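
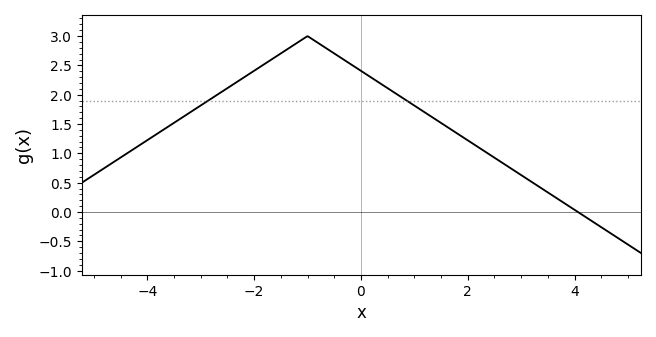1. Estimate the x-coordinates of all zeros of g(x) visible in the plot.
4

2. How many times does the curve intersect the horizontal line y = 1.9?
2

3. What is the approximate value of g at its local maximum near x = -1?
3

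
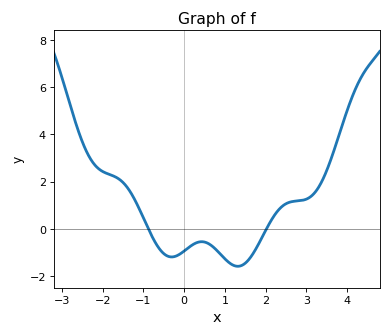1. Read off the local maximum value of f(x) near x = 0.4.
-0.539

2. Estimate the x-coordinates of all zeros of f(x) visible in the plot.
-0.878, 2.02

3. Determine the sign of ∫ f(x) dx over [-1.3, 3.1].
negative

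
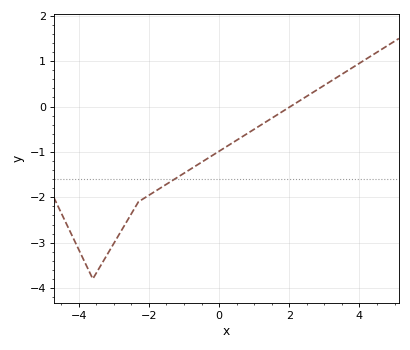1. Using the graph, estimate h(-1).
-1.47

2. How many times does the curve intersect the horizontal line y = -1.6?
1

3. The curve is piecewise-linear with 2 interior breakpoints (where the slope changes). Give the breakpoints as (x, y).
(-3.6, -3.8); (-2.3, -2.1)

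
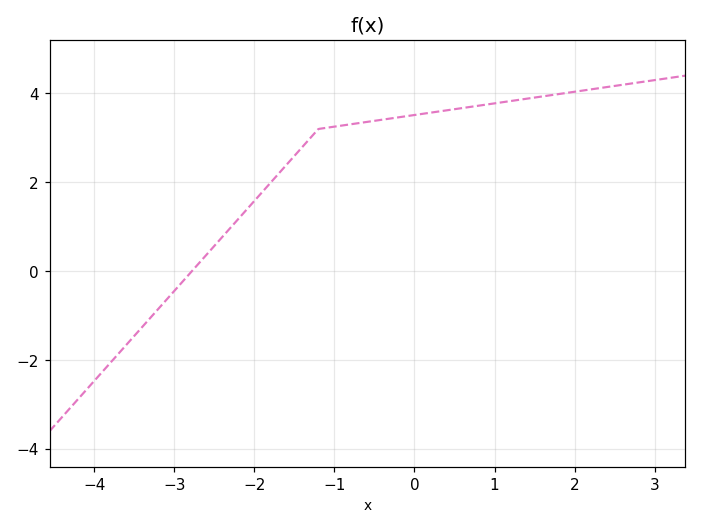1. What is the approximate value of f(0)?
3.6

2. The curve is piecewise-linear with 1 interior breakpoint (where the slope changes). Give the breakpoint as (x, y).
(-1.2, 3.2)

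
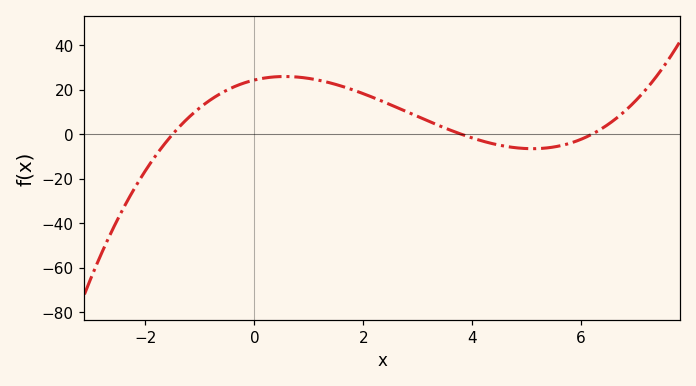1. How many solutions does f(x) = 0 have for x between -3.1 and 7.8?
3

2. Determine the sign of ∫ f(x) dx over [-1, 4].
positive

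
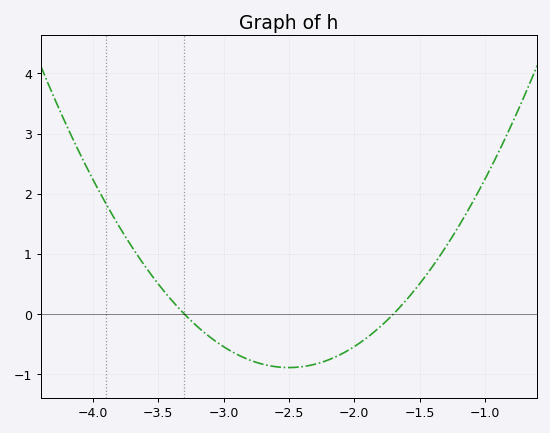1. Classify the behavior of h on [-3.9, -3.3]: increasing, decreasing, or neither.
decreasing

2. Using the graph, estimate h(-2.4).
-0.9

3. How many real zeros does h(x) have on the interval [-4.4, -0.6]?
2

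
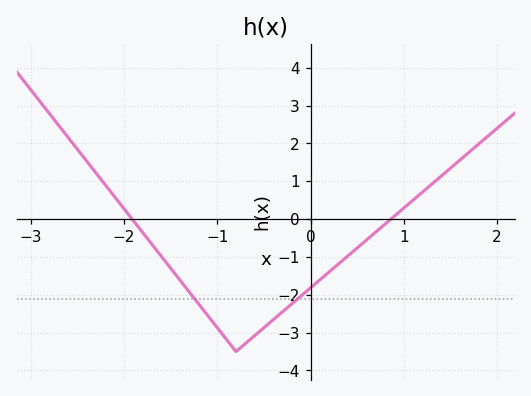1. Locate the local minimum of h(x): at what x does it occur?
-0.8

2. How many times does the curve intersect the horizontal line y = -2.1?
2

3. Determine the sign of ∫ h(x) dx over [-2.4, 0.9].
negative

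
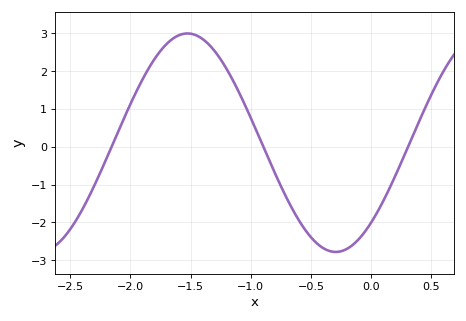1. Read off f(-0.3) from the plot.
-2.78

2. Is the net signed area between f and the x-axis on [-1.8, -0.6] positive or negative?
positive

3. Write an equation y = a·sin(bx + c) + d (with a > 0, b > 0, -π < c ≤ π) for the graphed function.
y = 2.89sin(2.55x - 0.822) + 0.11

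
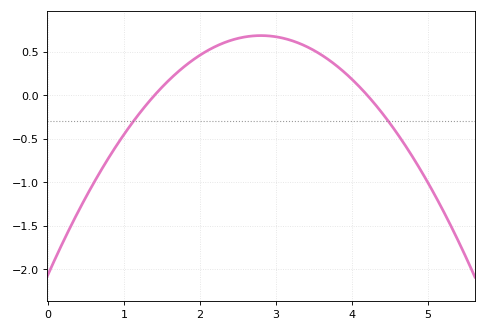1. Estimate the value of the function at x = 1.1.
-0.325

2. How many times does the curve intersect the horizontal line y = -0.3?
2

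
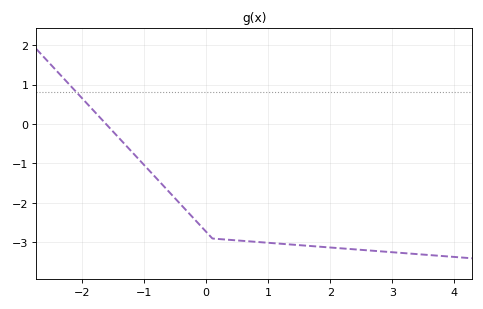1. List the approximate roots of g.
-1.6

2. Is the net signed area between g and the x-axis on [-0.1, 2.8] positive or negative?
negative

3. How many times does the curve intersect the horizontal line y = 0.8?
1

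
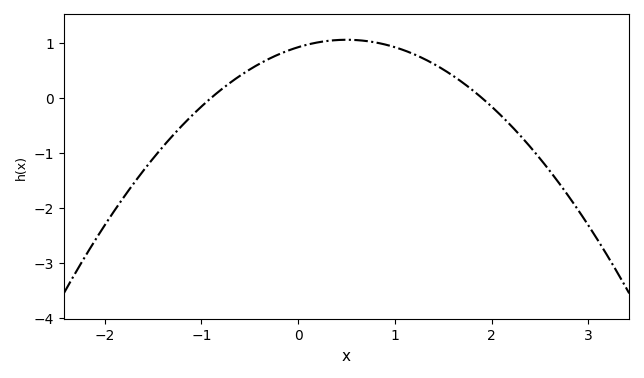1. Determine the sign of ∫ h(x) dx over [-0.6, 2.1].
positive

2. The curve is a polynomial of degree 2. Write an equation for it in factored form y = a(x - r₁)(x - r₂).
y = -0.54(x + 0.9)(x - 1.9)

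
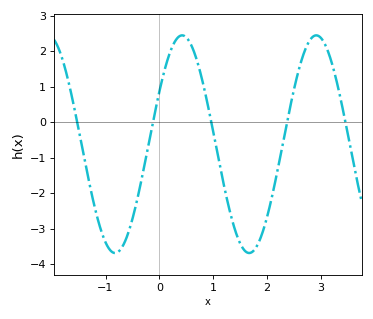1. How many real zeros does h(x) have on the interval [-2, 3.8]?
5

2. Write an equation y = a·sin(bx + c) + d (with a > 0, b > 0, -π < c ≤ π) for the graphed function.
y = 3.07sin(2.52x + 0.502) - 0.62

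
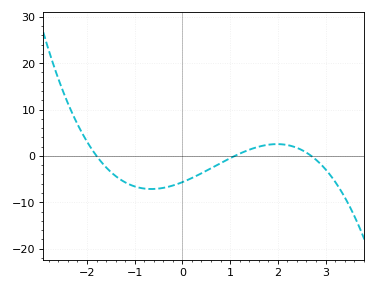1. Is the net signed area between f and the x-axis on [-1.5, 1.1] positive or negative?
negative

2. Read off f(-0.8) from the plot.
-7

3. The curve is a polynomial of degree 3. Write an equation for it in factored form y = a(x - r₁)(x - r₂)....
y = -1.06(x + 1.8)(x - 1.1)(x - 2.7)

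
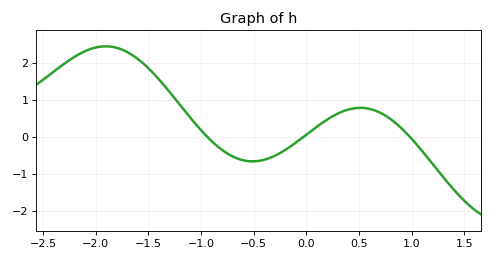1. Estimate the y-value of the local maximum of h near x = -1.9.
2.46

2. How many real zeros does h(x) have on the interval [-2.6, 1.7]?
3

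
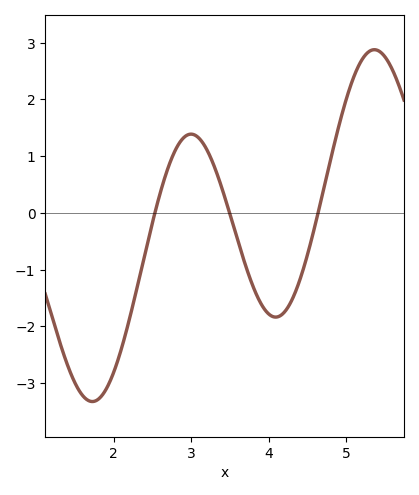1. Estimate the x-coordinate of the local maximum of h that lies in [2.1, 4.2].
3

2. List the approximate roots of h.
2.53, 3.49, 4.63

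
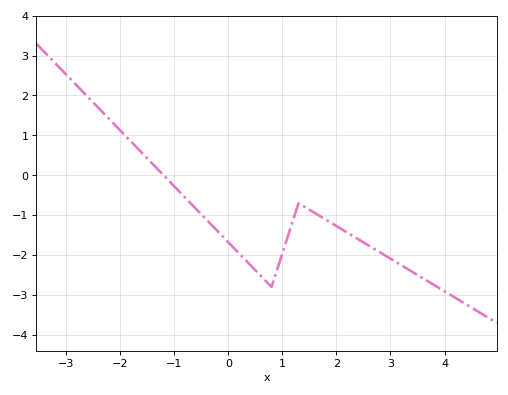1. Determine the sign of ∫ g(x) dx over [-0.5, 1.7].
negative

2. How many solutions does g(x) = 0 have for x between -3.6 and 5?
1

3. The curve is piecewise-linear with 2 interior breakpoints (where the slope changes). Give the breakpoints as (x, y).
(0.8, -2.8); (1.3, -0.7)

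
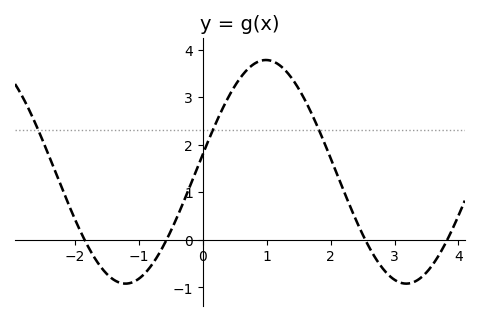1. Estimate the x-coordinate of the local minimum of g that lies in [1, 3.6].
3.2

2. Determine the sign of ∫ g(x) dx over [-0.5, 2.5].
positive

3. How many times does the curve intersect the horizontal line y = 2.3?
3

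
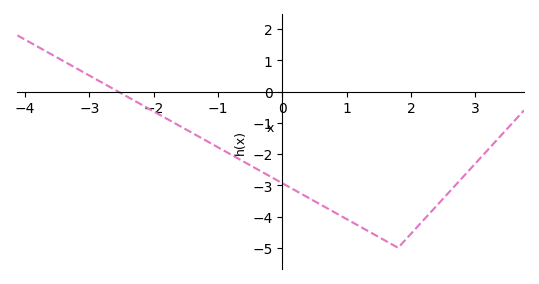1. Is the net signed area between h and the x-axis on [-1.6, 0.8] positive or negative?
negative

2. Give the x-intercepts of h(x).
-2.55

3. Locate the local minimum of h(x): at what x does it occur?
1.8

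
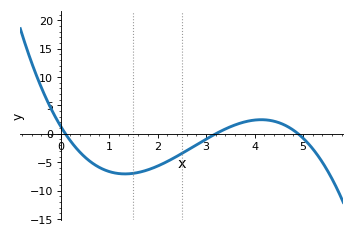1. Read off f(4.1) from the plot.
2.48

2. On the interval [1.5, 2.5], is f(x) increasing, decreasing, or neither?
increasing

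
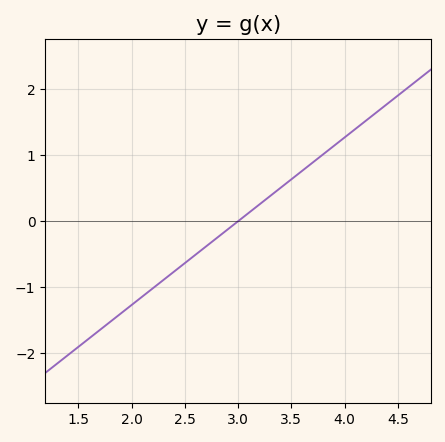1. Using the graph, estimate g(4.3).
1.65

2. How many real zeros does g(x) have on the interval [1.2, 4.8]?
1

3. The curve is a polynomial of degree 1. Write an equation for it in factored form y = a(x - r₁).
y = 1.27(x - 3)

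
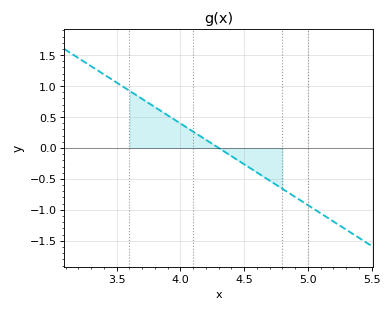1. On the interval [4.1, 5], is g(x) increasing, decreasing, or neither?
decreasing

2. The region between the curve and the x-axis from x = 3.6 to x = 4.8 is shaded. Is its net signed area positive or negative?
positive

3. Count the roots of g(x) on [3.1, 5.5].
1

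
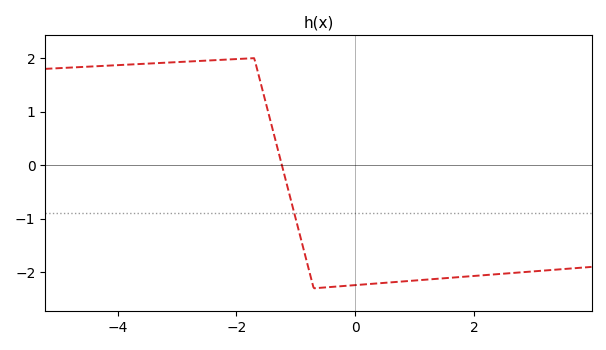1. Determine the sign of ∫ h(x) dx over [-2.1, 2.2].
negative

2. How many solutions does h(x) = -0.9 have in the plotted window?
1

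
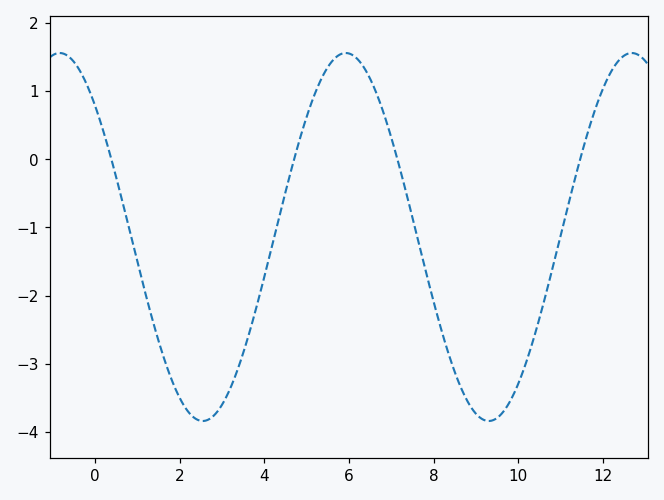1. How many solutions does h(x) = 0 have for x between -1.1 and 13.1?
4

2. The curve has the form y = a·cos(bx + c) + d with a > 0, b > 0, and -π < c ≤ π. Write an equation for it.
y = 2.7cos(0.93x + 0.772) - 1.14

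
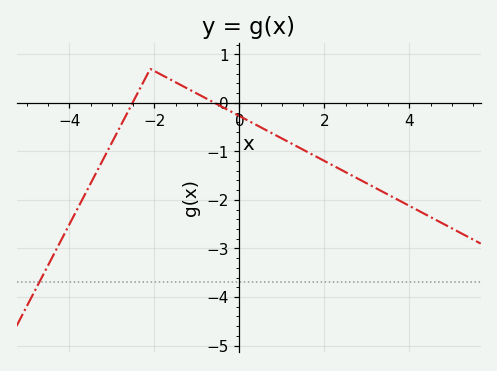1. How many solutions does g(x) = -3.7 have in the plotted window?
1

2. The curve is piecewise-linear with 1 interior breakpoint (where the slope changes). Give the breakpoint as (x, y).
(-2.1, 0.7)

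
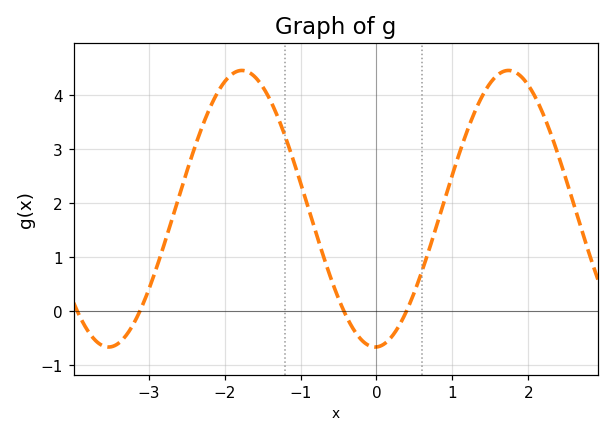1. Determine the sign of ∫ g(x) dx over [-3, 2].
positive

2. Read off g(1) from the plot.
2.5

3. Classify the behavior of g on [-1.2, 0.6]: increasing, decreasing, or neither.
neither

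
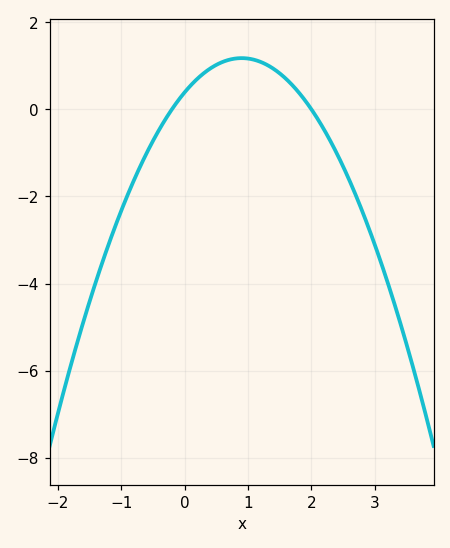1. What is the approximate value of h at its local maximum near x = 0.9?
1.17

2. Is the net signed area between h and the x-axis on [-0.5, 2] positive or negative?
positive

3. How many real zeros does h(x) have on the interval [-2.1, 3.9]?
2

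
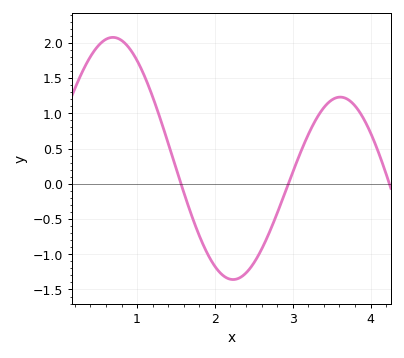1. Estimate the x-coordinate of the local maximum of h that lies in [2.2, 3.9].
3.61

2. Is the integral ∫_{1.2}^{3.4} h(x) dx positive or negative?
negative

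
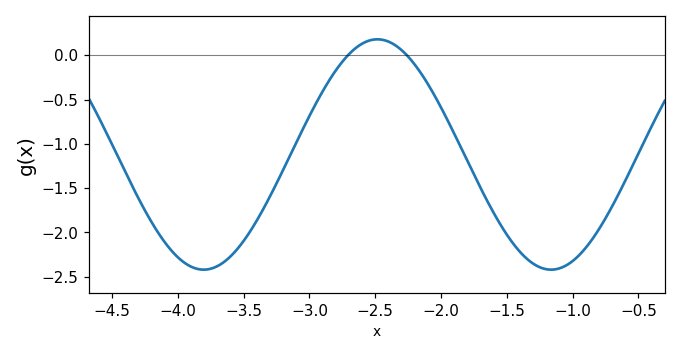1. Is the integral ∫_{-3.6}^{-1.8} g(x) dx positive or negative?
negative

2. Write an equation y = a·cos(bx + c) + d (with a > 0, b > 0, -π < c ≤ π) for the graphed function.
y = 1.3cos(2.38x - 0.372) - 1.12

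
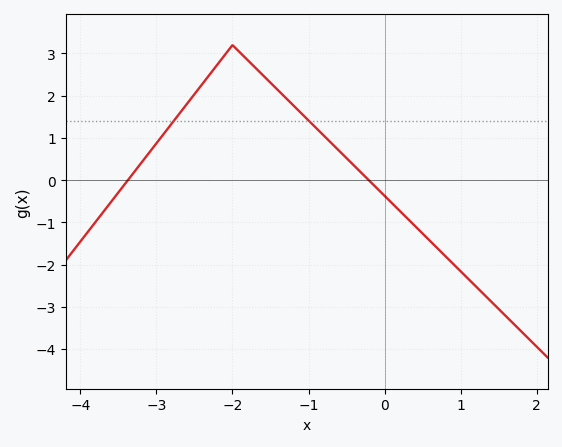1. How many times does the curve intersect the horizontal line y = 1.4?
2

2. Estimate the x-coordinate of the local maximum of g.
-2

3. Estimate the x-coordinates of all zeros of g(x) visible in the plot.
-3.38, -0.208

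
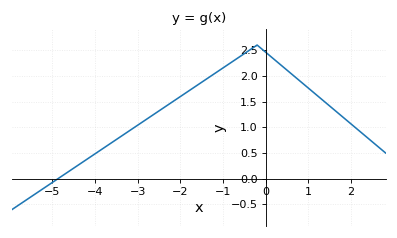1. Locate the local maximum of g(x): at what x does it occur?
-0.2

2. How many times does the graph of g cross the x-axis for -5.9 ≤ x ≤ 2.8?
1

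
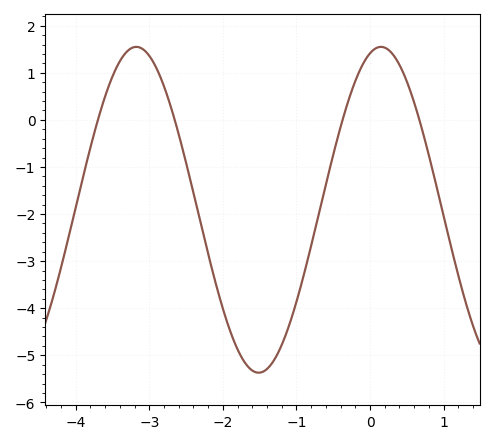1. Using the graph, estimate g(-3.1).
1.51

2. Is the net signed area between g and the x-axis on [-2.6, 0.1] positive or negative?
negative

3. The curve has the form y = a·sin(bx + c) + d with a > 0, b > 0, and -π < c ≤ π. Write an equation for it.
y = 3.46sin(1.89x + 1.29) - 1.91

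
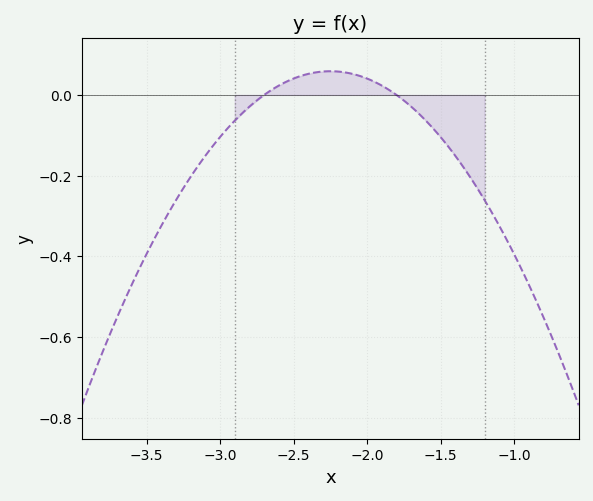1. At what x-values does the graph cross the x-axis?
-2.7, -1.8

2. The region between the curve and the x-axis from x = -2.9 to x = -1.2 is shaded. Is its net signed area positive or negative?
negative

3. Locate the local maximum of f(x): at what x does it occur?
-2.25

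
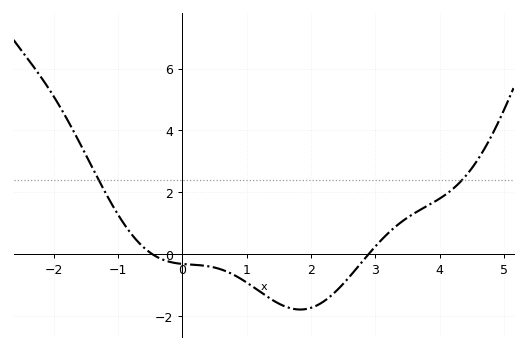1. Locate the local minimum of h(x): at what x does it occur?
1.8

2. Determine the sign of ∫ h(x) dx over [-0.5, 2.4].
negative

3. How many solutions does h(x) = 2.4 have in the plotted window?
2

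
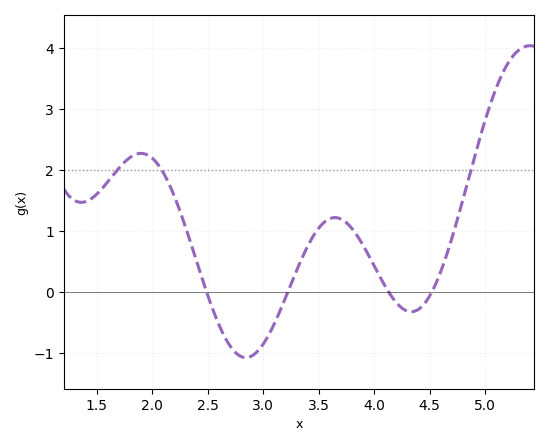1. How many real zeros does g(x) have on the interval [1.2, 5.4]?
4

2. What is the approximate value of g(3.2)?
-0.1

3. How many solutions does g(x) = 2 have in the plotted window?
3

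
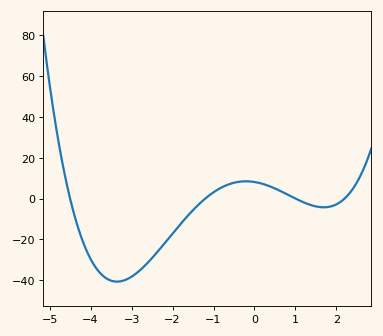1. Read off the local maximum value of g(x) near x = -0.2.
8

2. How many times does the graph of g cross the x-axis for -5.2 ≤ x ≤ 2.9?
4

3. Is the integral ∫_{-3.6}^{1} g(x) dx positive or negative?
negative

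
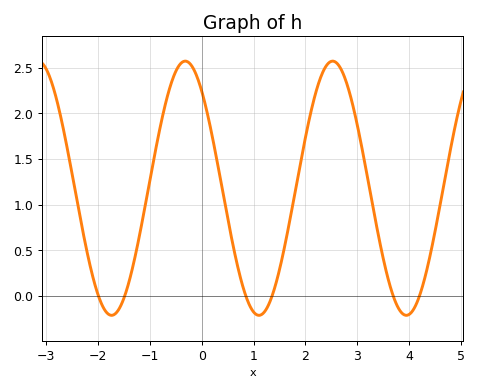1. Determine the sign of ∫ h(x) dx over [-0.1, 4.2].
positive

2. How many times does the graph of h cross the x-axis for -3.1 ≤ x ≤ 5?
6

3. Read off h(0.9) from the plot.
-0.05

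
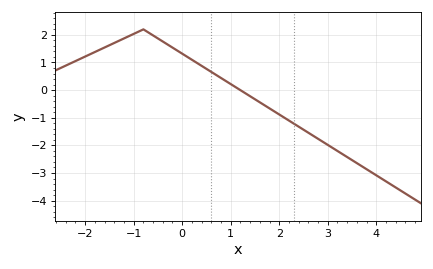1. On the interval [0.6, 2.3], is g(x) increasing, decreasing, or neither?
decreasing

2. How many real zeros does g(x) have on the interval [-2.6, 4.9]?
1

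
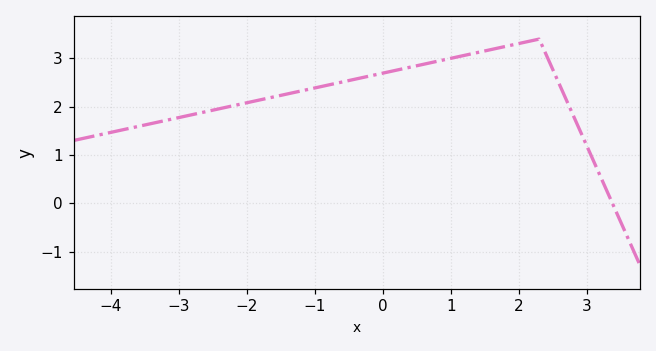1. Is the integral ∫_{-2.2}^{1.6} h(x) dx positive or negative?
positive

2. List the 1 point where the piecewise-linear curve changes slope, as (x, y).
(2.3, 3.4)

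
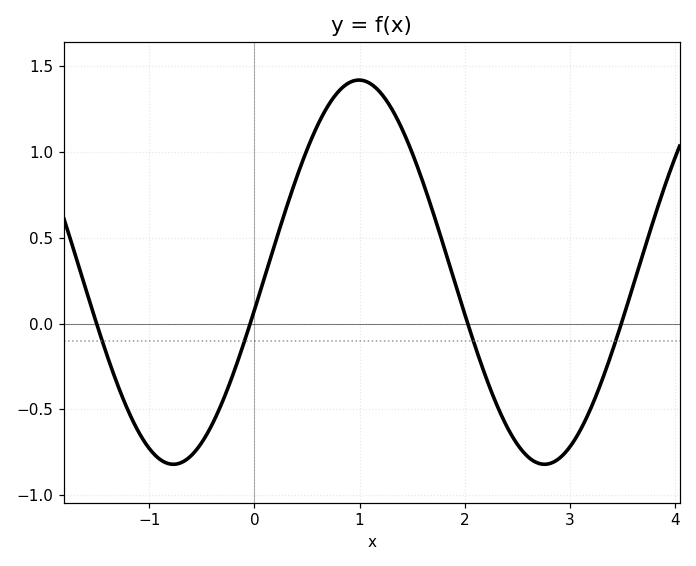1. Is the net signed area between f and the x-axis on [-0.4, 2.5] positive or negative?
positive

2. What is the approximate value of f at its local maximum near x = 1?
1.42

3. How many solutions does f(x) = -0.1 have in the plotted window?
4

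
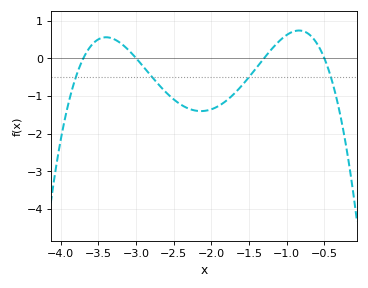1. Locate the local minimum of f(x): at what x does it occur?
-2.14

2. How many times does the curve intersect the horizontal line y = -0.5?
4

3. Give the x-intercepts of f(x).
-3.7, -3, -1.3, -0.5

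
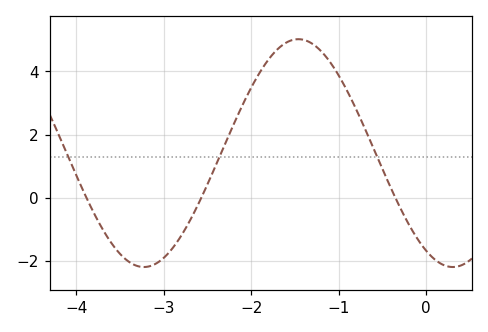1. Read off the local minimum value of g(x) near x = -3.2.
-2.2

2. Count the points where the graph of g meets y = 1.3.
3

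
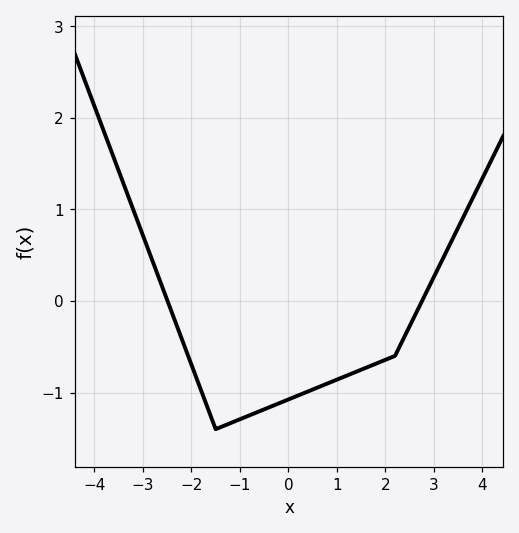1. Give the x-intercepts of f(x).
-2.4, 2.8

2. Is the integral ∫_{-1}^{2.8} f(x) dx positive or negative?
negative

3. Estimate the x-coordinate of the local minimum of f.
-1.4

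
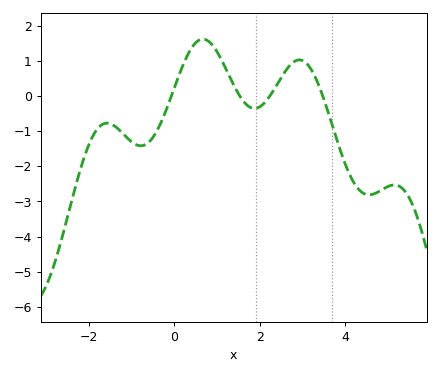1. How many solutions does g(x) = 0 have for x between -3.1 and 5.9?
4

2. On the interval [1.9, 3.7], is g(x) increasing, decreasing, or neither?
neither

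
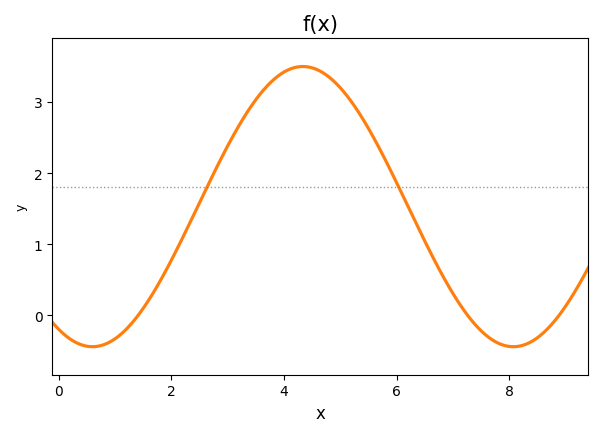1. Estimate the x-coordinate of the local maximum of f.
4.33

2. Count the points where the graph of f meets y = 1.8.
2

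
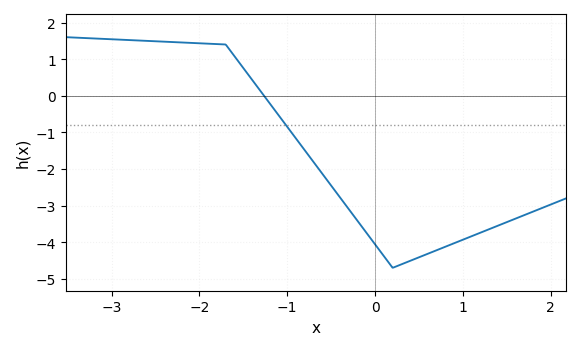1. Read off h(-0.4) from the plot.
-2.8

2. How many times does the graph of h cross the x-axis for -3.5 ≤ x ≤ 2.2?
1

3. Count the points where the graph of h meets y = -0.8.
1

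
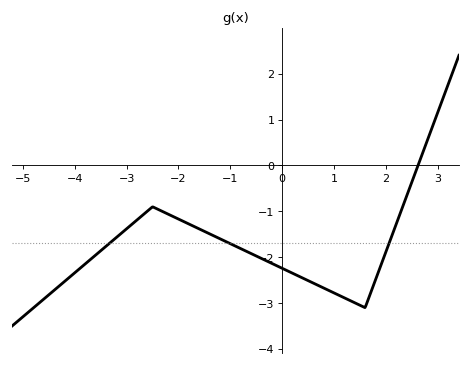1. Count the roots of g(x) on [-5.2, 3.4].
1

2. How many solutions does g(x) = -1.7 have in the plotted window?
3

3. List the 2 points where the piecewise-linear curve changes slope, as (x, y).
(-2.5, -0.9); (1.6, -3.1)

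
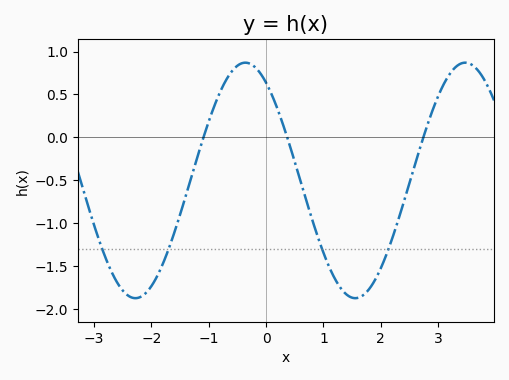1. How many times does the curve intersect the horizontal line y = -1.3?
4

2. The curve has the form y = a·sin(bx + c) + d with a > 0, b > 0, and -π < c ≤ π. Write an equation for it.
y = 1.37sin(1.64x + 2.16) - 0.5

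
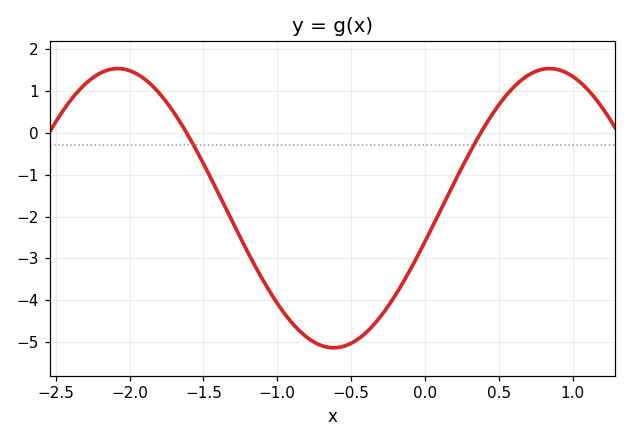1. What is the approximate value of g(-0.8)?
-4.9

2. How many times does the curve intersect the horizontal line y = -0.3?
2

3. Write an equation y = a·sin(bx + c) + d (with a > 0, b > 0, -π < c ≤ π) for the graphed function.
y = 3.34sin(2.1x - 0.24) - 1.8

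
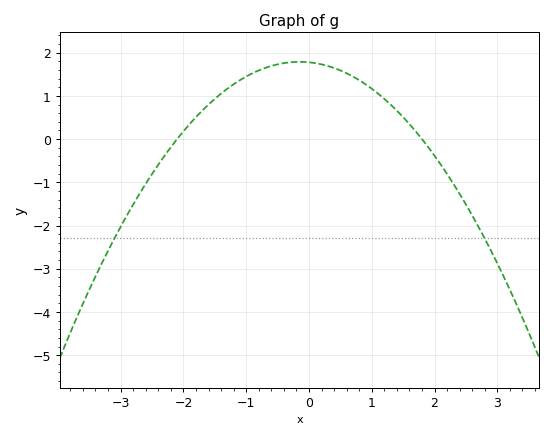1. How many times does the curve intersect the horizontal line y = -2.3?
2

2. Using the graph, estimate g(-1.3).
1.17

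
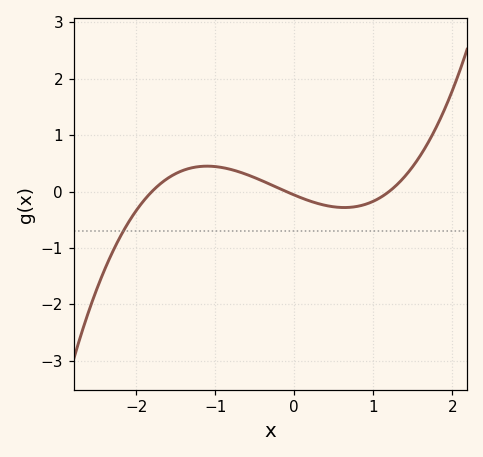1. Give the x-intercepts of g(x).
-1.8, -0.1, 1.2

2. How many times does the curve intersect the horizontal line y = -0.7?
1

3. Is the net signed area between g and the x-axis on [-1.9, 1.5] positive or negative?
positive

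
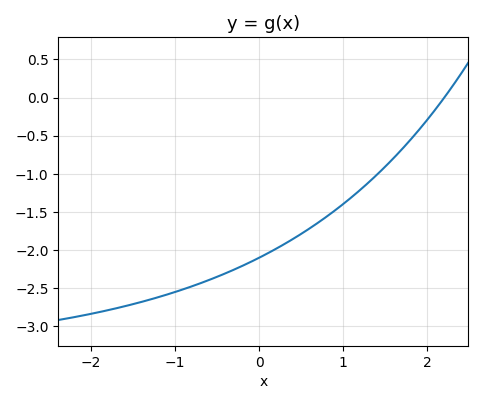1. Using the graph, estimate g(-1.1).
-2.6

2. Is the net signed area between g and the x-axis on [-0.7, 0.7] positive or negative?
negative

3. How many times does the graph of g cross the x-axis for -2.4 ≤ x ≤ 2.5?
1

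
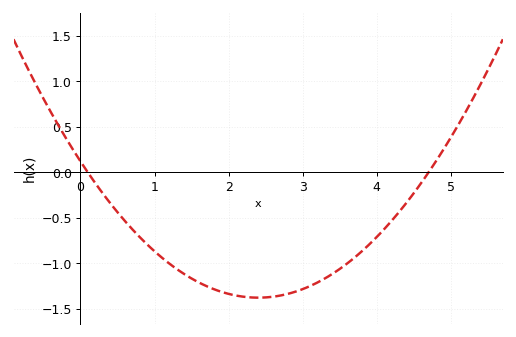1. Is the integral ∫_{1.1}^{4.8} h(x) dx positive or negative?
negative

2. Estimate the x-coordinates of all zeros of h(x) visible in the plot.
0.1, 4.7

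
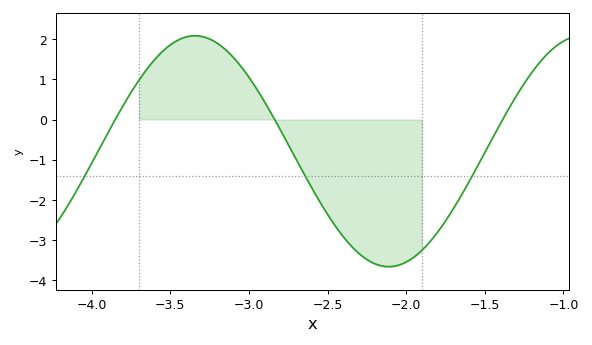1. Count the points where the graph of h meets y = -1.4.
3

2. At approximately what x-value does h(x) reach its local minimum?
-2.1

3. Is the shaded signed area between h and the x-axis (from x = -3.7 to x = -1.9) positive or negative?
negative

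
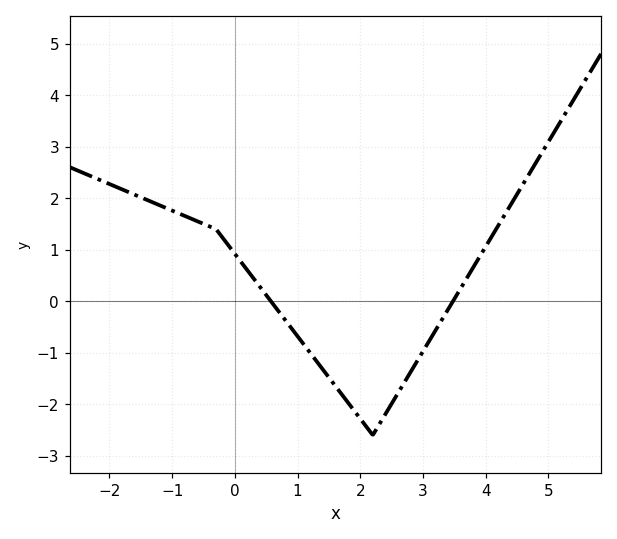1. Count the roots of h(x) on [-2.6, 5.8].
2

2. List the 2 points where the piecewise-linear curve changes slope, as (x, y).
(-0.3, 1.4); (2.2, -2.6)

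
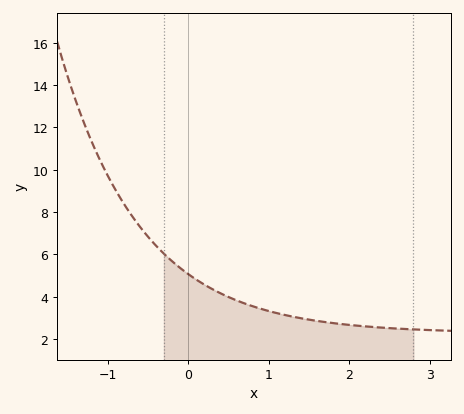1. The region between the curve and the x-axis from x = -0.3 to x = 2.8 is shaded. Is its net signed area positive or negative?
positive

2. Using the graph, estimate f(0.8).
3.56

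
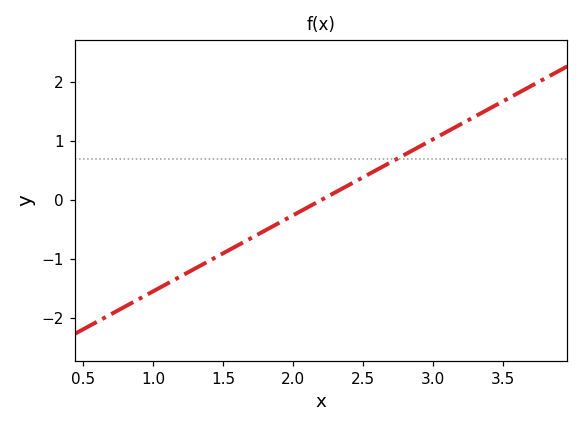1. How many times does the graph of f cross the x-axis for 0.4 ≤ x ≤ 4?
1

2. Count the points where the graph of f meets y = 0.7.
1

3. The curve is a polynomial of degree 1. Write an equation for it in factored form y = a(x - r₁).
y = 1.29(x - 2.2)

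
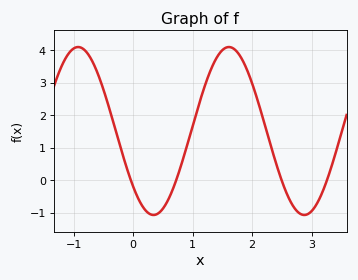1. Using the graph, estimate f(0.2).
-0.901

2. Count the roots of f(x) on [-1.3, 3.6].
4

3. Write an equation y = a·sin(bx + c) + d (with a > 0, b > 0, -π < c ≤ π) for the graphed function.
y = 2.58sin(2.48x - 2.42) + 1.52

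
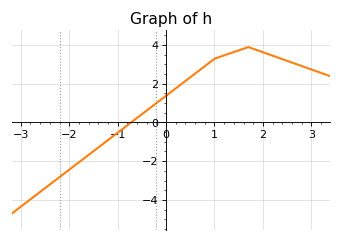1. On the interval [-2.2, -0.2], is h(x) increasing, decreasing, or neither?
increasing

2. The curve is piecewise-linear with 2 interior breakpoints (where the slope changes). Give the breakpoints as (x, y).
(1, 3.3); (1.7, 3.9)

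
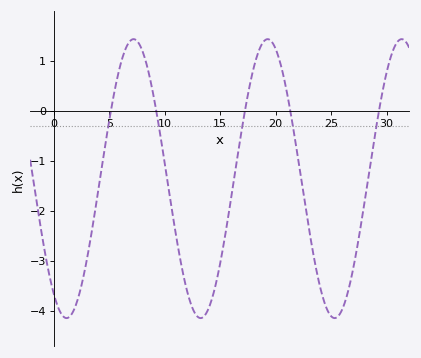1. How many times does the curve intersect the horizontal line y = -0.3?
5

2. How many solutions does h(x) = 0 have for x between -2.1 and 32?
5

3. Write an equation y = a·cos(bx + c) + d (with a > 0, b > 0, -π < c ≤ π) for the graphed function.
y = 2.79cos(0.52x + 2.5) - 1.36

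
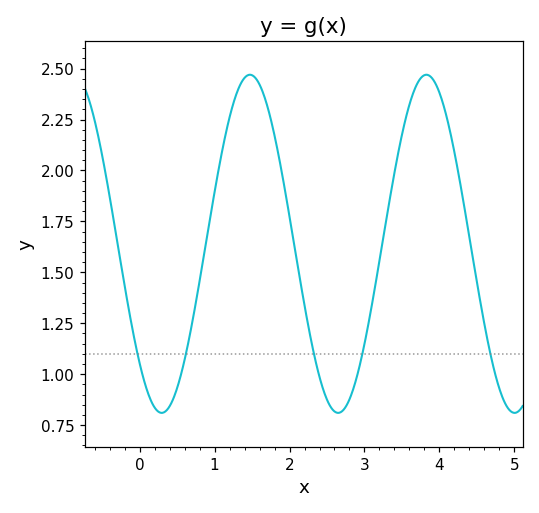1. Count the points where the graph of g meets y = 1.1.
5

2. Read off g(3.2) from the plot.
1.56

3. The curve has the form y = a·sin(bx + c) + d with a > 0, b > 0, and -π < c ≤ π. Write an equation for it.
y = 0.83sin(2.7x - 2.4) + 1.64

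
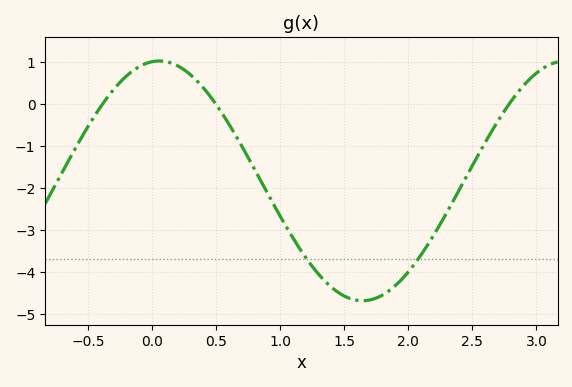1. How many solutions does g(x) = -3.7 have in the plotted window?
2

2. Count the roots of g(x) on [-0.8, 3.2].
3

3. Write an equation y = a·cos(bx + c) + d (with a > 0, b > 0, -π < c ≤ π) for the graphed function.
y = 2.86cos(1.98x - 0.11) - 1.83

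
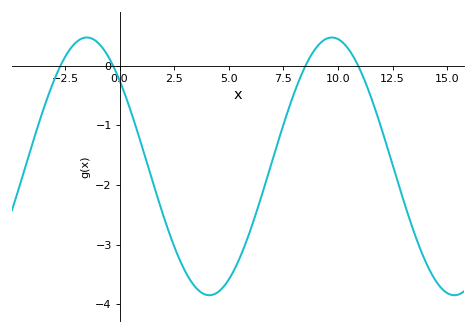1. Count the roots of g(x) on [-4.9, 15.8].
4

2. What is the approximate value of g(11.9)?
-0.948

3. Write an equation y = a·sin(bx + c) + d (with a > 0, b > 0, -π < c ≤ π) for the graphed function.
y = 2.16sin(0.56x + 2.41) - 1.69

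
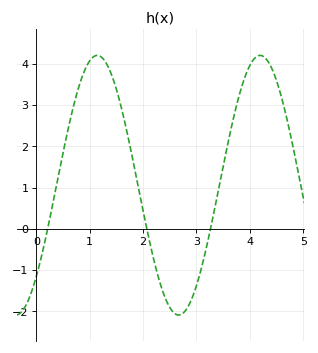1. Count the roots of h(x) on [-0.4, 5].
3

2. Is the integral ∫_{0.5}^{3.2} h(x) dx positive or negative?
positive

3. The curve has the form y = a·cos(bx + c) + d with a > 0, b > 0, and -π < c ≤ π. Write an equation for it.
y = 3.15cos(2.06x - 2.35) + 1.06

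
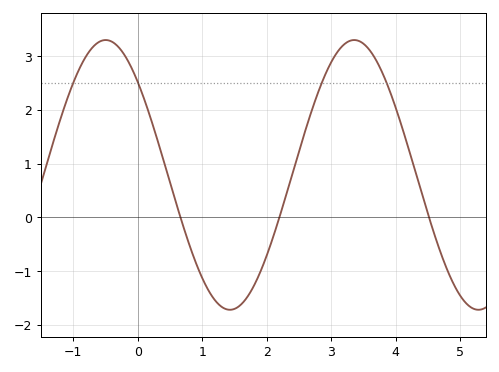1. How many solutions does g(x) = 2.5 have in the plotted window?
4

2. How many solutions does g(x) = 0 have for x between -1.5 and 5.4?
3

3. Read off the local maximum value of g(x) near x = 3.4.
3.3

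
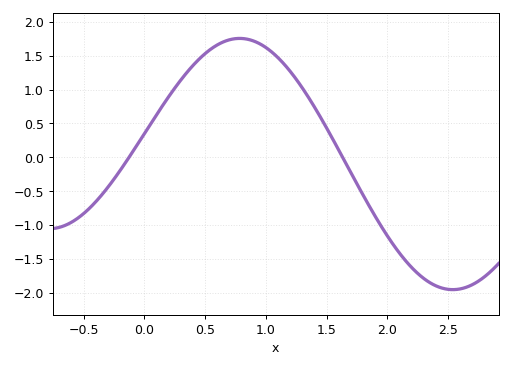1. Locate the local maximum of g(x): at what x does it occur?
0.8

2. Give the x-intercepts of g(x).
-0.15, 1.65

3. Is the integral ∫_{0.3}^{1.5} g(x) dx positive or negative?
positive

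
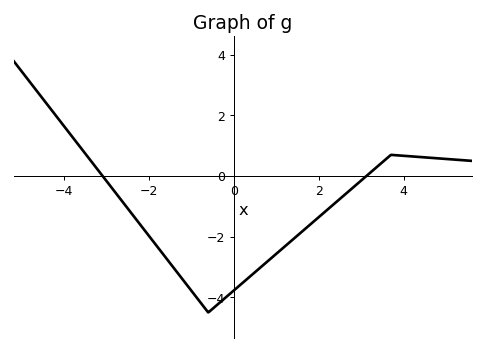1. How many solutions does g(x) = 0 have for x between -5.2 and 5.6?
2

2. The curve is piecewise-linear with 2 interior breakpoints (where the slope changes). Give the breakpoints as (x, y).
(-0.6, -4.5); (3.7, 0.7)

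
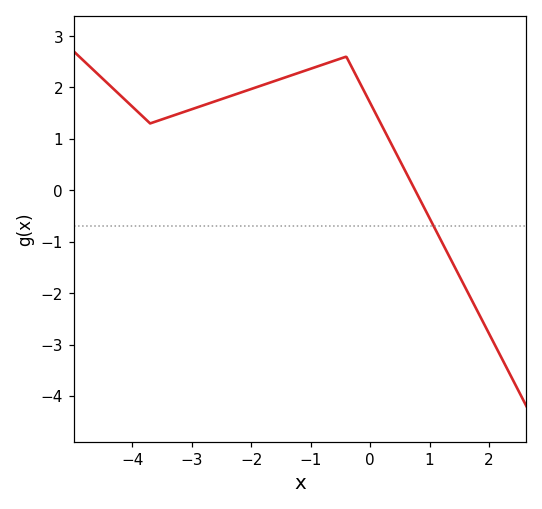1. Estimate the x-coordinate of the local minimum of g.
-3.7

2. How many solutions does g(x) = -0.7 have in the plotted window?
1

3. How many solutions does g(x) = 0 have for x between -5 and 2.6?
1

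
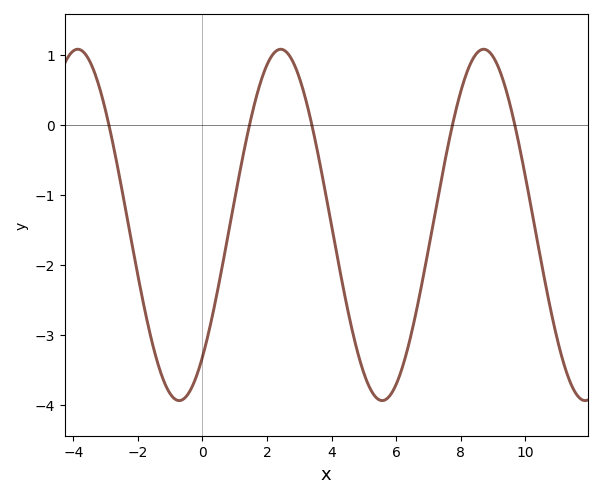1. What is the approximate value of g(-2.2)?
-1.66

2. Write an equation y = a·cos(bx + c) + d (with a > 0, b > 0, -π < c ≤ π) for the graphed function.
y = 2.51cos(1x - 2.42) - 1.43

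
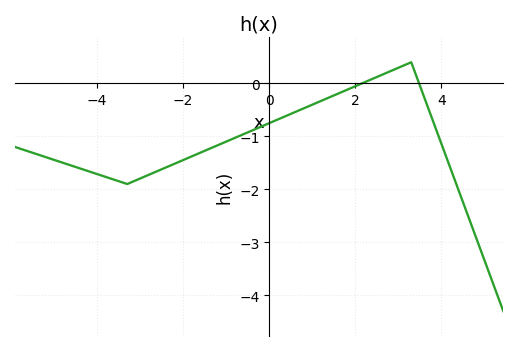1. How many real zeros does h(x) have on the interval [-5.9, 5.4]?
2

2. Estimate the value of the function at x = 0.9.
-0.4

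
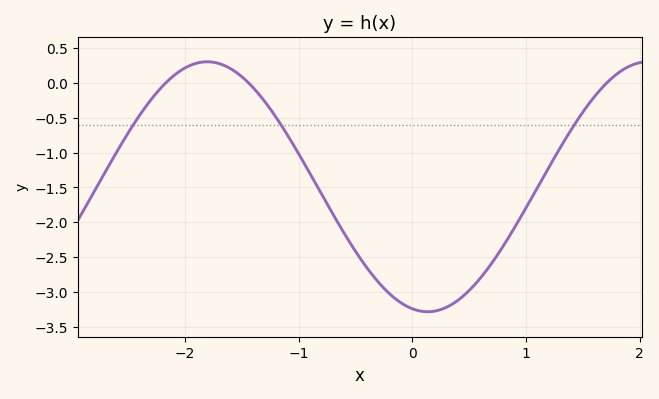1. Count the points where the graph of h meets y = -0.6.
3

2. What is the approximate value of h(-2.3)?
-0.25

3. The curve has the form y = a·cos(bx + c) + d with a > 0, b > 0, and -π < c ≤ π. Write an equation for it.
y = 1.79cos(1.6x + 2.9) - 1.49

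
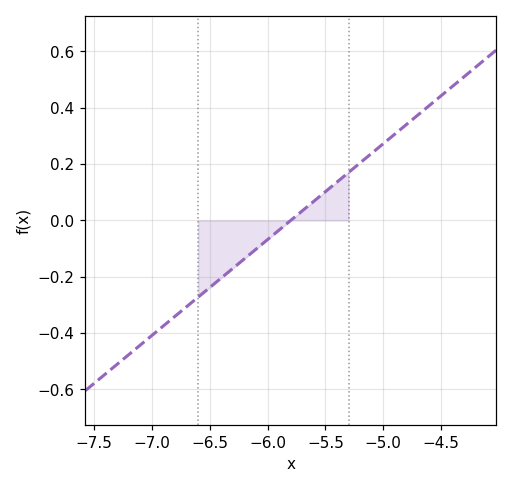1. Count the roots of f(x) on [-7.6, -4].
1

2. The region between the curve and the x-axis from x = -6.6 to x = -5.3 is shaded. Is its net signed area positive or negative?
negative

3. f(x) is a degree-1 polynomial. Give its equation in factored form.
y = 0.34(x + 5.8)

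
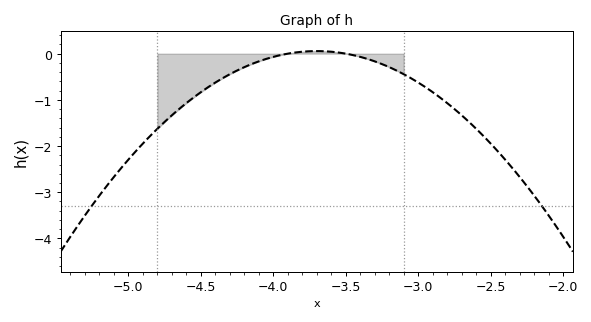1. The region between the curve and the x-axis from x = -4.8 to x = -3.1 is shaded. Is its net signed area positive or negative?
negative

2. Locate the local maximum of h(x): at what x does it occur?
-3.7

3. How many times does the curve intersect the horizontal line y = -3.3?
2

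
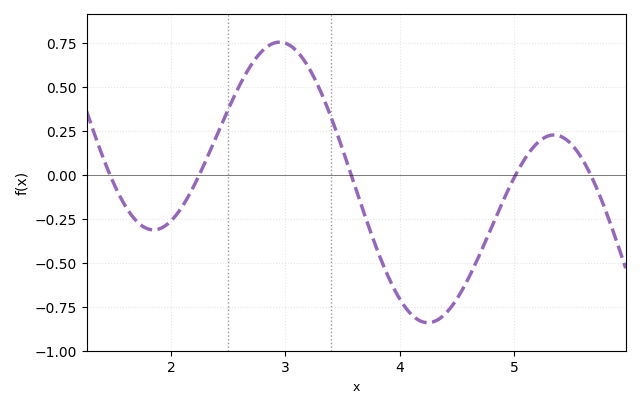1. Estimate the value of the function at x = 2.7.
0.623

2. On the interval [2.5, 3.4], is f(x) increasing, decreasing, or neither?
neither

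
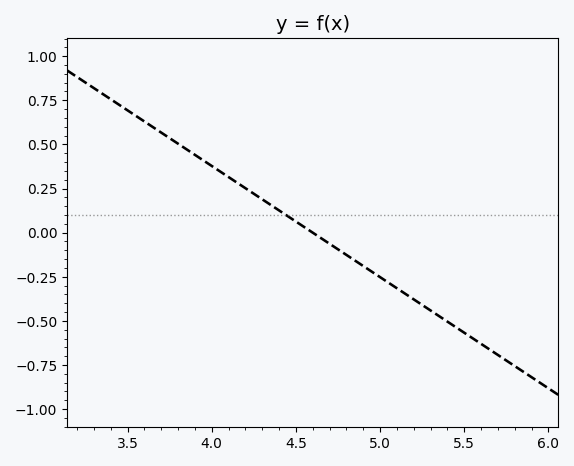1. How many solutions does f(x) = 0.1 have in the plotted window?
1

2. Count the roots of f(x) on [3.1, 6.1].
1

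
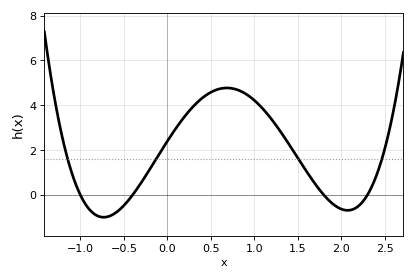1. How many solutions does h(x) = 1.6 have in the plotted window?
4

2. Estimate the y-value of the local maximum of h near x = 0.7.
4.77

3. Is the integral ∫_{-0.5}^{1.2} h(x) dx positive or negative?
positive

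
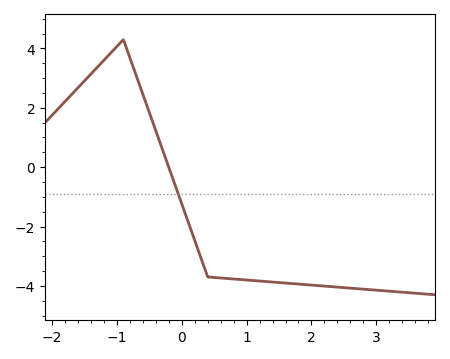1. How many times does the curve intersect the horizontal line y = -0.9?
1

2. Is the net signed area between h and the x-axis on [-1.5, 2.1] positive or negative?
negative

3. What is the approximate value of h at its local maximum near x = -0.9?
4.2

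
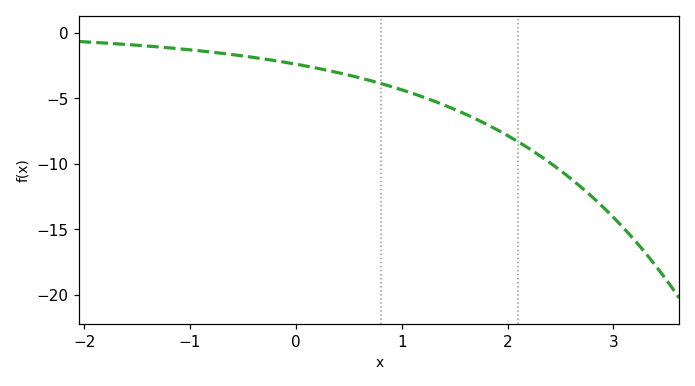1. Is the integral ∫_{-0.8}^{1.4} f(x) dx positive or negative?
negative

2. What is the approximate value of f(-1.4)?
-1.02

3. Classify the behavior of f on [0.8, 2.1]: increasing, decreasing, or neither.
decreasing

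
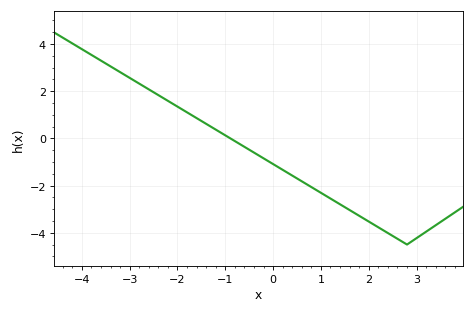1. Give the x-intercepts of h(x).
-0.8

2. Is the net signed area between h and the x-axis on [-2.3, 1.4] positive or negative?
negative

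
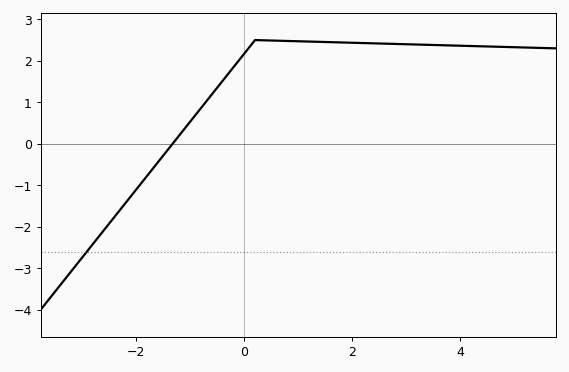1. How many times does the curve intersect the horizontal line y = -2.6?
1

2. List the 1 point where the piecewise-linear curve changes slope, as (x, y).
(0.2, 2.5)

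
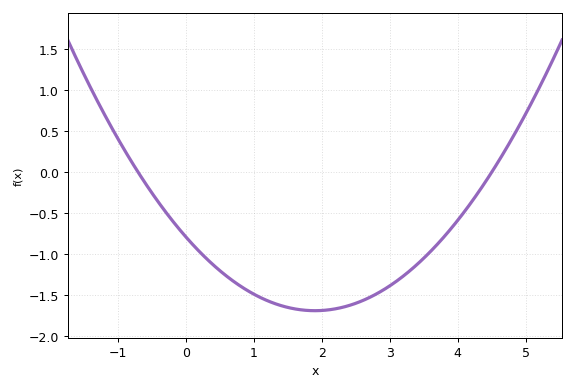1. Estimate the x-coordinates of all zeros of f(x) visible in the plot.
-0.7, 4.5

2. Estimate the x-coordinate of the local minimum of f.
1.9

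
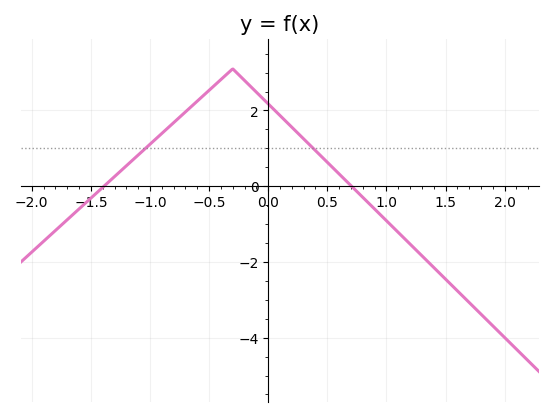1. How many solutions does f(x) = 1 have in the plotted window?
2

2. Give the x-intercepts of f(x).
-1.4, 0.7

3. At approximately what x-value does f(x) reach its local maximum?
-0.3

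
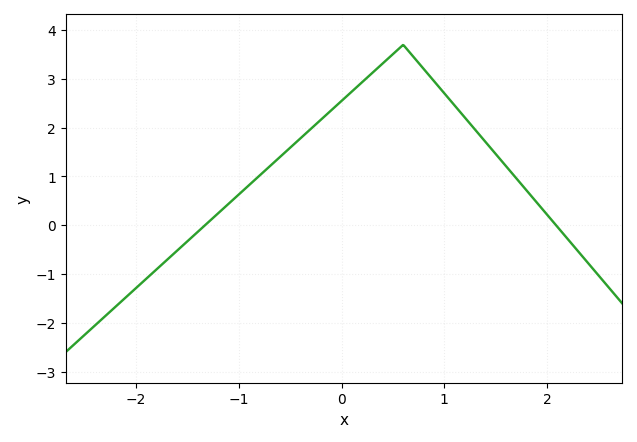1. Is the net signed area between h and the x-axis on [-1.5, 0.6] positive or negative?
positive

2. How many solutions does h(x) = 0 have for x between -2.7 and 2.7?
2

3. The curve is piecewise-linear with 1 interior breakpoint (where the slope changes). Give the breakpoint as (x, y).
(0.6, 3.7)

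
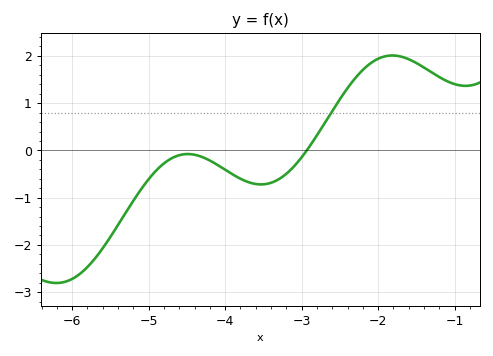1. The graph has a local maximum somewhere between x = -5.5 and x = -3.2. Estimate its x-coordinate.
-4.5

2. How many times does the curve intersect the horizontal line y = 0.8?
1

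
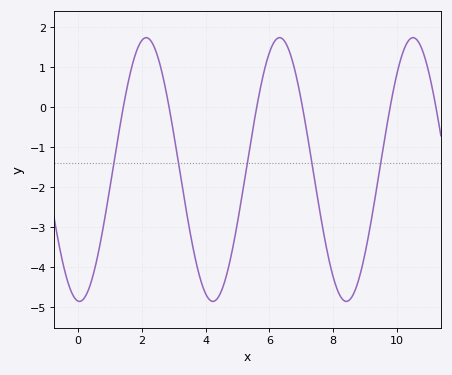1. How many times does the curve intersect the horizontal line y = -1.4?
5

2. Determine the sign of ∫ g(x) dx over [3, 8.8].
negative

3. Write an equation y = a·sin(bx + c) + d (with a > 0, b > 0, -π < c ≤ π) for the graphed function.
y = 3.29sin(1.5x - 1.6) - 1.56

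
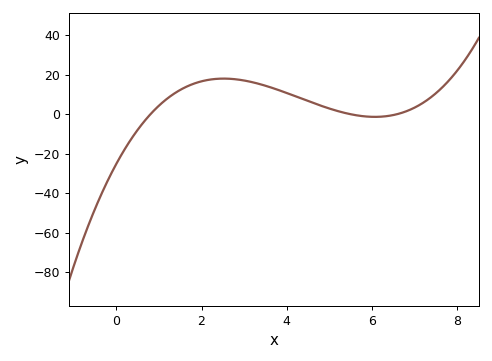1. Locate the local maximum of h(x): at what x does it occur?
2.52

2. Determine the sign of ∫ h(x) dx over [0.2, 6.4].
positive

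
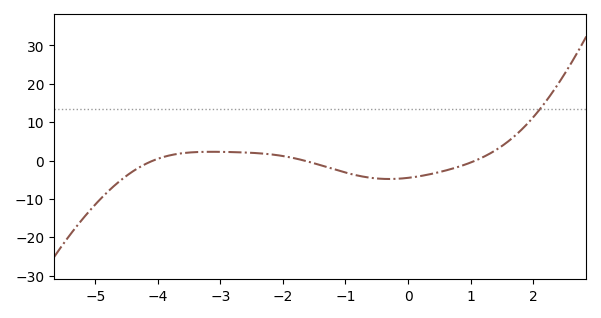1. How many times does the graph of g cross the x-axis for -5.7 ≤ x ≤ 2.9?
3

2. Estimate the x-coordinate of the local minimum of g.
-0.4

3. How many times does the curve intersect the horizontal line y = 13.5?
1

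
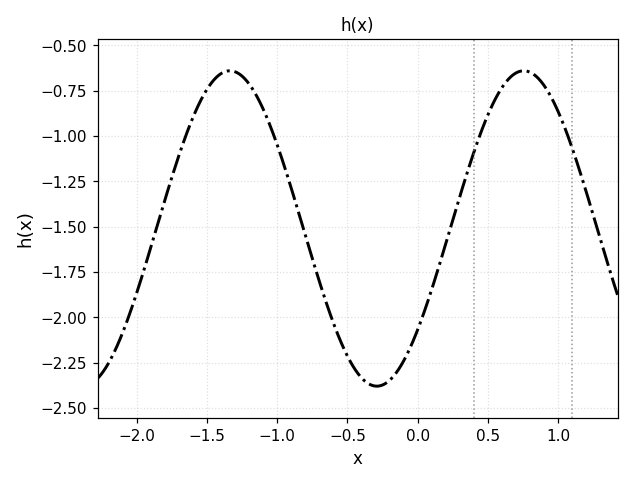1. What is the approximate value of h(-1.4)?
-0.655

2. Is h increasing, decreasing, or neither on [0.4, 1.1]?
neither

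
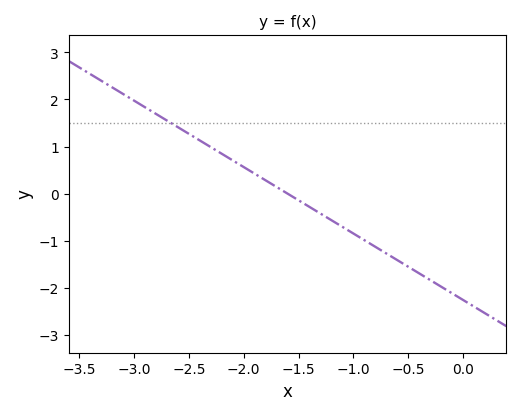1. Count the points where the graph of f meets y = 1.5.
1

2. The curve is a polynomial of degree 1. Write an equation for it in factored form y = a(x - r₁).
y = -1.41(x + 1.6)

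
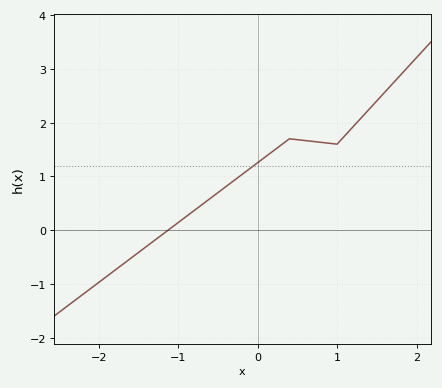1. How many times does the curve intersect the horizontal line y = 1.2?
1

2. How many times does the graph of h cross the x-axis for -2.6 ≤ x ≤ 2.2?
1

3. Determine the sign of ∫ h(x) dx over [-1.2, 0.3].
positive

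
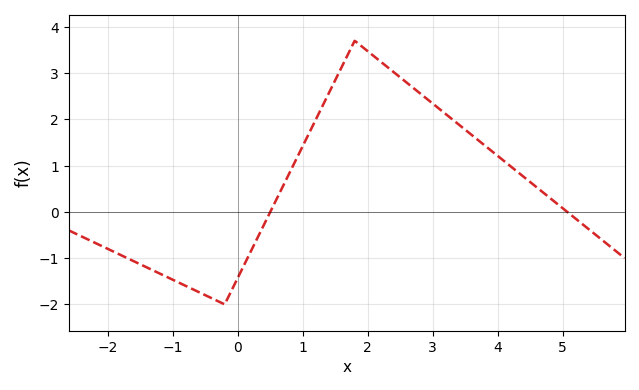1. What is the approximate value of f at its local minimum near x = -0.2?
-2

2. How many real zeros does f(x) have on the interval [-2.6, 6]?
2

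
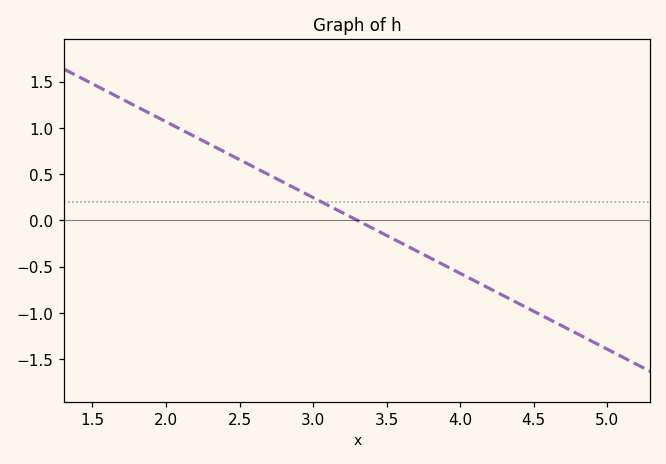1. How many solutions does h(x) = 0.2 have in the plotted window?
1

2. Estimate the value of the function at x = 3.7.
-0.328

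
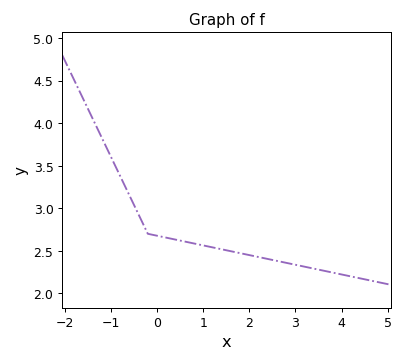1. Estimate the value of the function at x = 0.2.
2.65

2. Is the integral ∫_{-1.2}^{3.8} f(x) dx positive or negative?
positive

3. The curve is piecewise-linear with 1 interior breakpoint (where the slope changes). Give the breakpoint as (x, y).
(-0.2, 2.7)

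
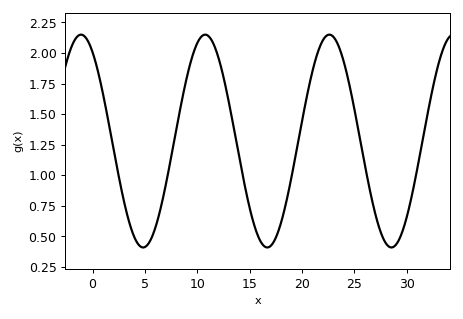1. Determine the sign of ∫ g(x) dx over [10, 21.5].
positive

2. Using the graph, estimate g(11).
2.14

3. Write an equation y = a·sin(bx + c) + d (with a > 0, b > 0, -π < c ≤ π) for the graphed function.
y = 0.87sin(0.53x + 2.2) + 1.28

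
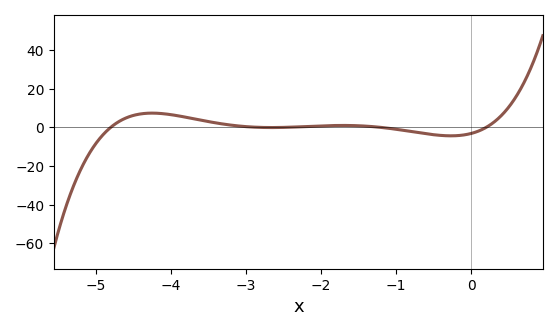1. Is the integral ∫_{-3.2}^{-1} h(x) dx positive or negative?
positive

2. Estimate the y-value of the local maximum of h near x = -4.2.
8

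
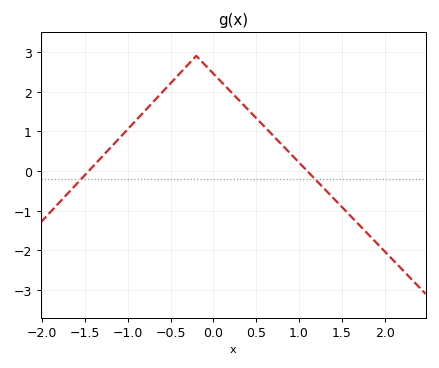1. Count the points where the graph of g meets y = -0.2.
2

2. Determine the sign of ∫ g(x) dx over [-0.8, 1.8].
positive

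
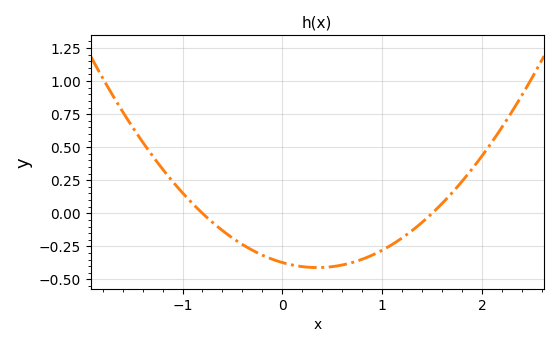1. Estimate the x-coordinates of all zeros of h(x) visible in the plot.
-0.8, 1.5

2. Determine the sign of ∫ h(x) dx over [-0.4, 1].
negative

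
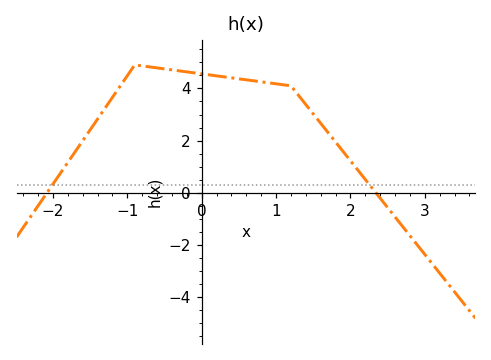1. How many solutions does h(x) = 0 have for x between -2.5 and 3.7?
2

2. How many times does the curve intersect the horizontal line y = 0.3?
2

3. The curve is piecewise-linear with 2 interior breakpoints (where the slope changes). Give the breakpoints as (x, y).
(-0.9, 4.9); (1.2, 4.1)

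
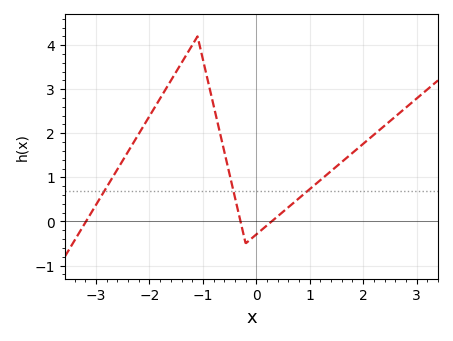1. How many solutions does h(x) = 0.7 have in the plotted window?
3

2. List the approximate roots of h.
-3.2, -0.3, 0.3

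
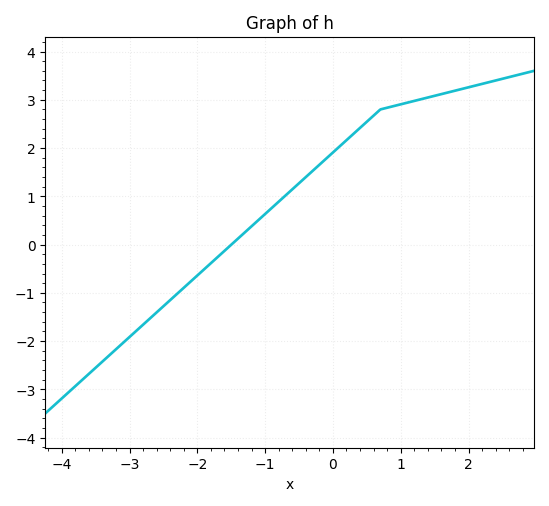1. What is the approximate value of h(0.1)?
2.04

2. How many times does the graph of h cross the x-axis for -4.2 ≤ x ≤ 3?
1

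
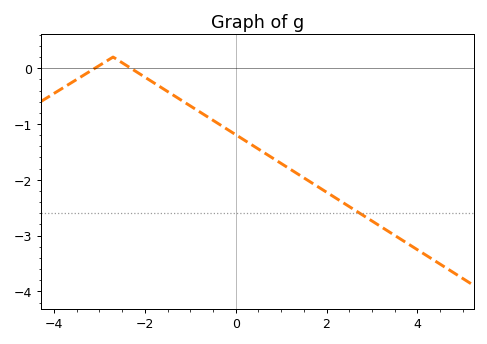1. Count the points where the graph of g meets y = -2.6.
1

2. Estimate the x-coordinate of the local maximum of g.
-2.8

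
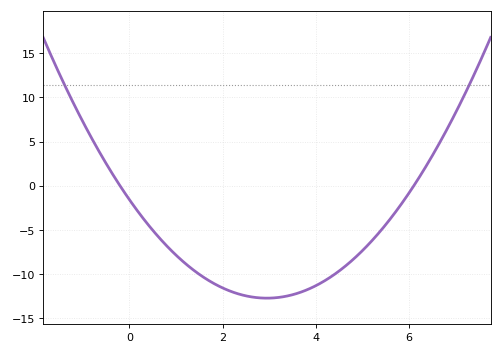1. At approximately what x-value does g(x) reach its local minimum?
3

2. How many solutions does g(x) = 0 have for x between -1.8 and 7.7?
2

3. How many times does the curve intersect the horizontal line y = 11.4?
2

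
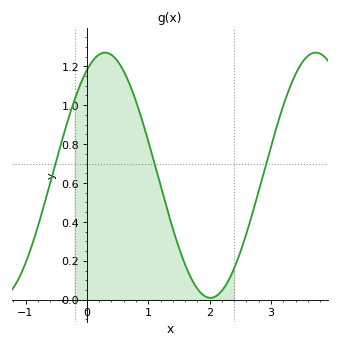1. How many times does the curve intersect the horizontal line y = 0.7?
3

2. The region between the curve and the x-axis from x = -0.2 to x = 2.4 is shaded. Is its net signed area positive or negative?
positive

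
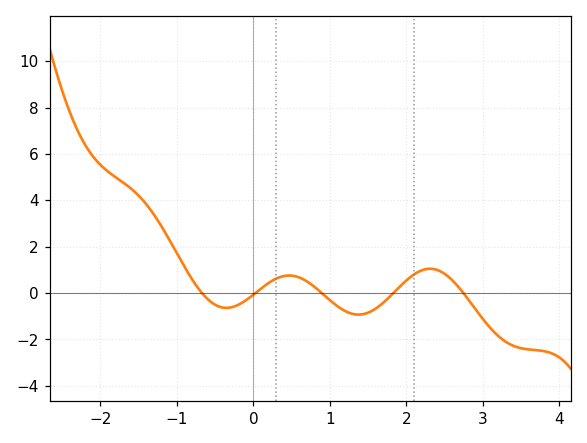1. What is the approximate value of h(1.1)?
-0.567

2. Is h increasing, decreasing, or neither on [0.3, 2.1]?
neither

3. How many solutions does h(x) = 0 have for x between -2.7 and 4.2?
5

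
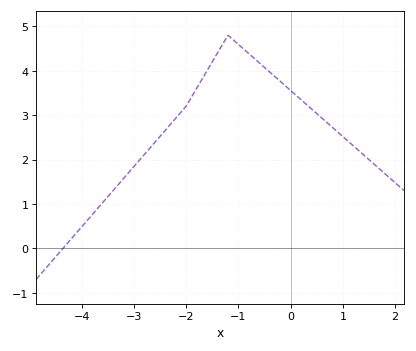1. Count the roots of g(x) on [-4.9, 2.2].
1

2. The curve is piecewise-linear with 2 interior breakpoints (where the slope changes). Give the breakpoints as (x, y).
(-2, 3.2); (-1.2, 4.8)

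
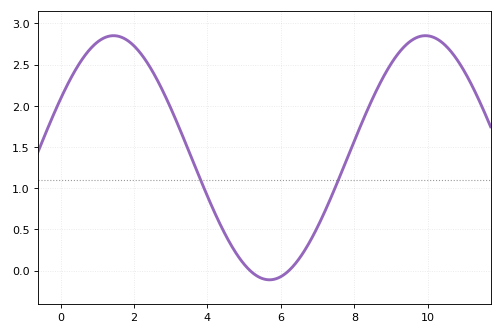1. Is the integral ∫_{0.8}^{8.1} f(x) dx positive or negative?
positive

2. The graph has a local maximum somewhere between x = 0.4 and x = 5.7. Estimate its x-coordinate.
1.4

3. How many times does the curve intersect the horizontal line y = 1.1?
2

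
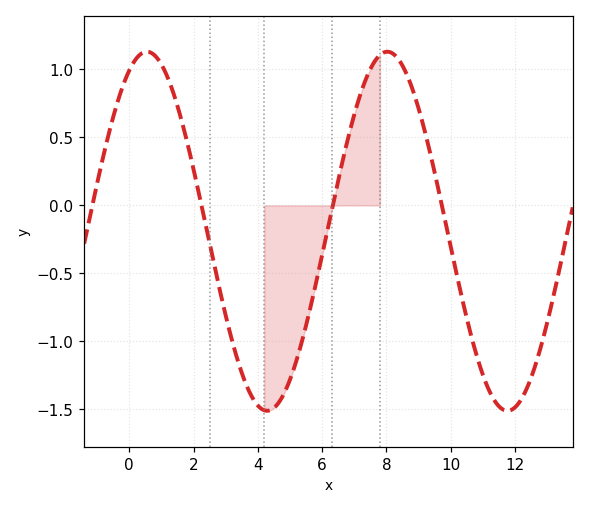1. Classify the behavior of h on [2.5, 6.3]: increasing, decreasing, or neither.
neither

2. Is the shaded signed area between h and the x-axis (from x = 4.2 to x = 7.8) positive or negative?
negative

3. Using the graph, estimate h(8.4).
1.07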